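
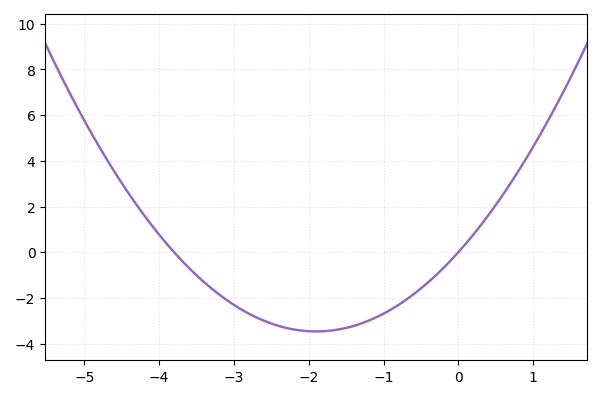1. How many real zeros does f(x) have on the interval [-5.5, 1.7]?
2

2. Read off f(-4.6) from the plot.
3.6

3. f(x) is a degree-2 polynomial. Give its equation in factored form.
y = 0.96(x + 3.8)(x - 0)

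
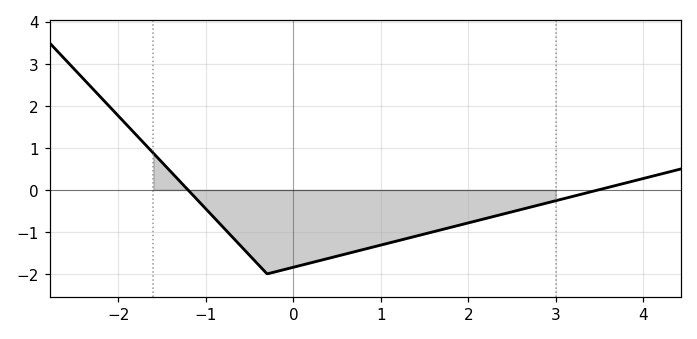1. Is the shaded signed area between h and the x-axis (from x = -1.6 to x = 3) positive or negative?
negative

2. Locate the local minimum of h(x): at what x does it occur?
-0.3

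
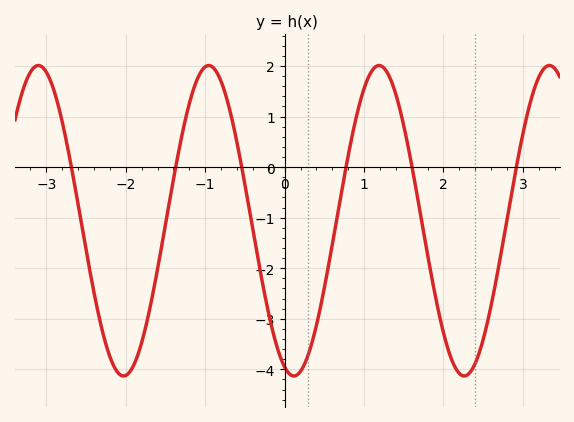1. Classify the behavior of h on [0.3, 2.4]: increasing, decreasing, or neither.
neither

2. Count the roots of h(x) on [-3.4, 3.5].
6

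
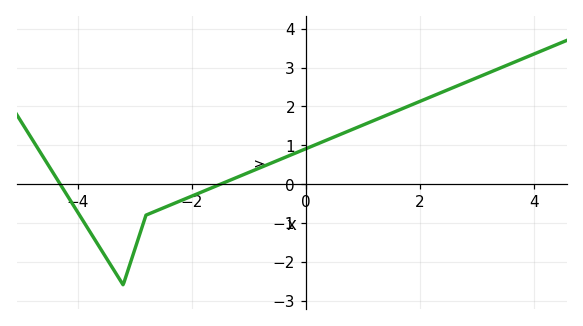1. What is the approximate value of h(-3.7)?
-1.42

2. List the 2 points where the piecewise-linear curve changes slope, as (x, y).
(-3.2, -2.6); (-2.8, -0.8)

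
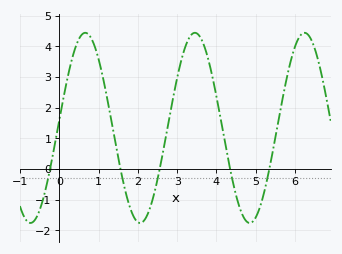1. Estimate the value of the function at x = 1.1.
3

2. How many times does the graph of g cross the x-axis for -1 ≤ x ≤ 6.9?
5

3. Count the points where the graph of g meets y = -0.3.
5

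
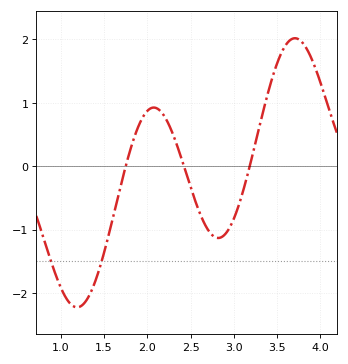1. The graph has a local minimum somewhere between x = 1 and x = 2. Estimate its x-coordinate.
1.19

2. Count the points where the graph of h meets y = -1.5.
2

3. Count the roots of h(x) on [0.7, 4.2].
3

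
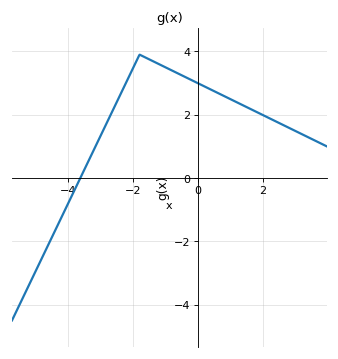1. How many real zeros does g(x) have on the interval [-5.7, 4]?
1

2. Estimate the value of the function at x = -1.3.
3.65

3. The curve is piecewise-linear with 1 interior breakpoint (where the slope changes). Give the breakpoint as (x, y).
(-1.8, 3.9)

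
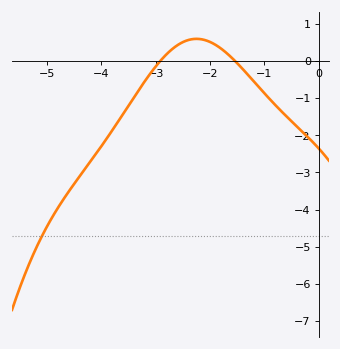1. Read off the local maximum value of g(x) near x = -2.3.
0.6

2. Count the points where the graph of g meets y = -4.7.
1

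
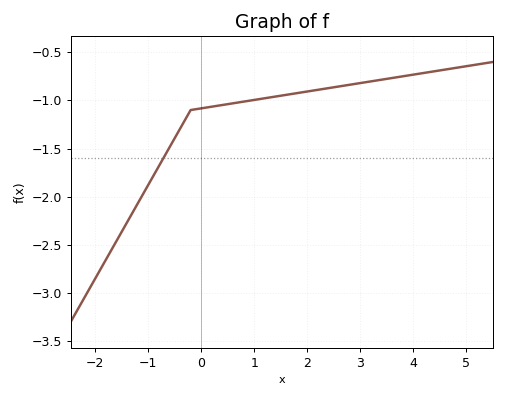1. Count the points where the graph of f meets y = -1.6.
1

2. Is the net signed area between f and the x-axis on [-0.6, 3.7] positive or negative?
negative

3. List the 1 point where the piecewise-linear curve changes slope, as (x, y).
(-0.2, -1.1)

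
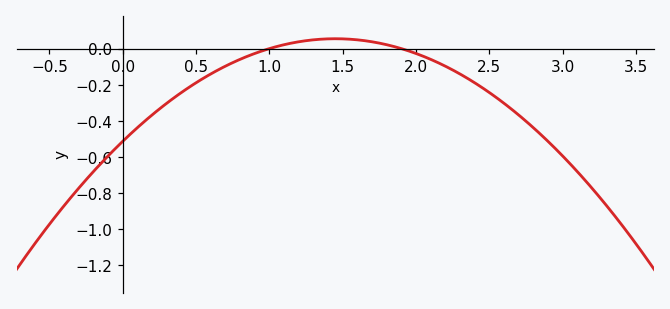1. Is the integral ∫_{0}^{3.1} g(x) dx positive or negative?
negative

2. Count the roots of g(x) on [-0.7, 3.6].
2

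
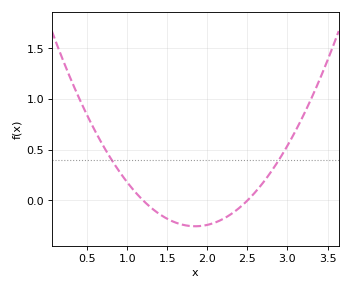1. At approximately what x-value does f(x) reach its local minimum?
1.85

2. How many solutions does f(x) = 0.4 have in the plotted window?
2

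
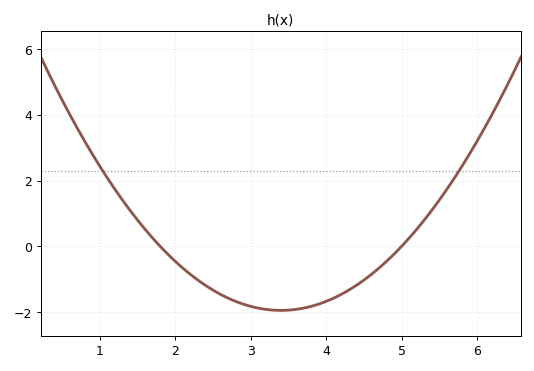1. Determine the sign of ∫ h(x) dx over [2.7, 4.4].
negative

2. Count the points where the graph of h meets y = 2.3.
2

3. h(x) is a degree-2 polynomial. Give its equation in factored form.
y = 0.76(x - 1.8)(x - 5)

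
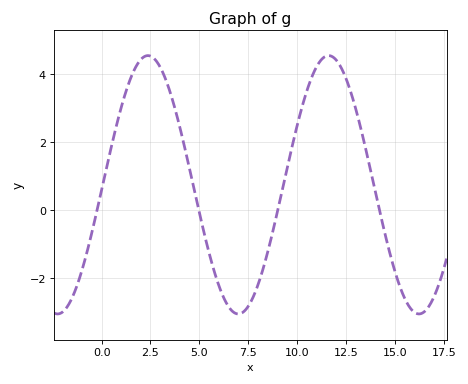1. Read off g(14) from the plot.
0.533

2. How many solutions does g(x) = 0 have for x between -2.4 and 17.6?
4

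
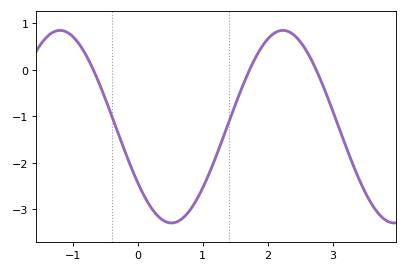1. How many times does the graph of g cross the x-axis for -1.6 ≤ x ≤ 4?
3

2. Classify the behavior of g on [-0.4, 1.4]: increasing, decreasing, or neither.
neither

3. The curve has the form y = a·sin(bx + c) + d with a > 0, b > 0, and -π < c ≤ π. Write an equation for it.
y = 2.07sin(1.8x - 2.5) - 1.22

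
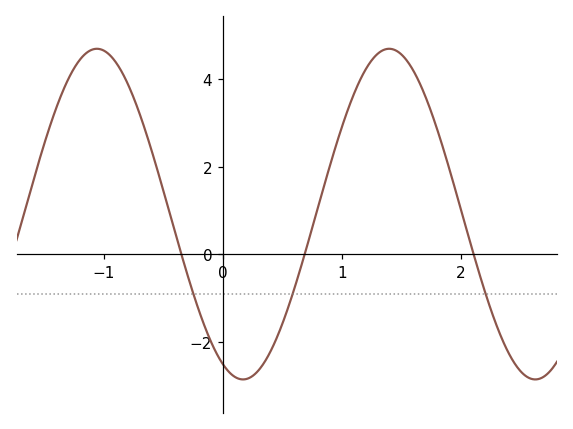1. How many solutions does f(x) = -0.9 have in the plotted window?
3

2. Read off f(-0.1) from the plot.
-2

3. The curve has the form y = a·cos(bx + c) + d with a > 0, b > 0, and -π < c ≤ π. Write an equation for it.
y = 3.78cos(2.6x + 2.7) + 0.92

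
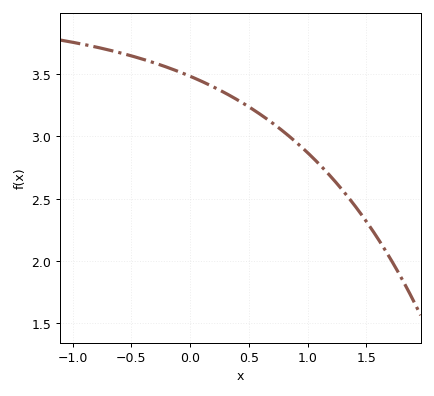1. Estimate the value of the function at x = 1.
2.85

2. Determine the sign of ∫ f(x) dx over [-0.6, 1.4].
positive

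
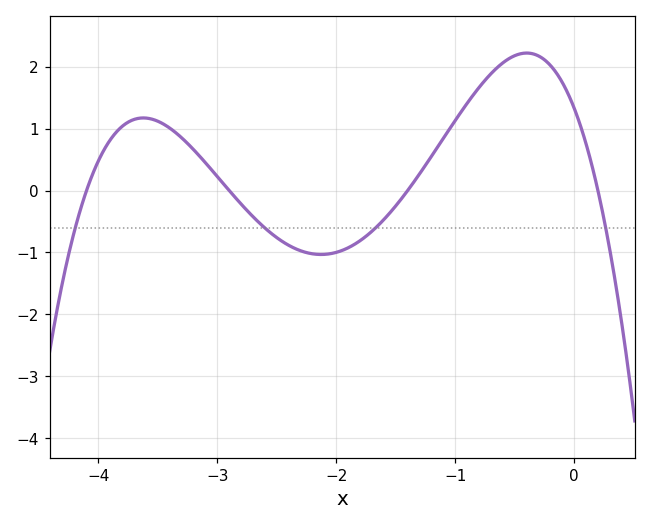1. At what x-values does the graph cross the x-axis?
-4.1, -2.9, -1.4, 0.2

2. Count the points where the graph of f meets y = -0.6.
4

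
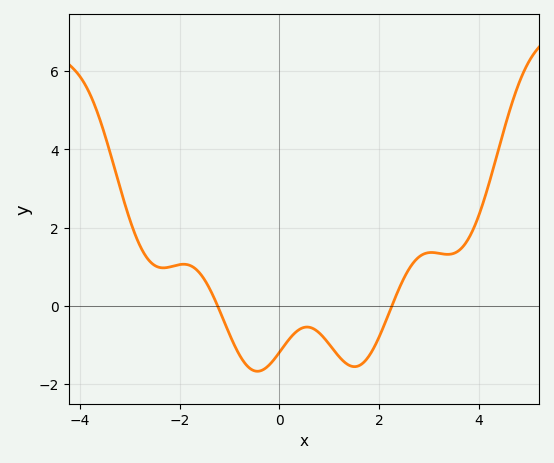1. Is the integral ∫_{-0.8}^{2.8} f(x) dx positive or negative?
negative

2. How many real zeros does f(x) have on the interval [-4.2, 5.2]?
2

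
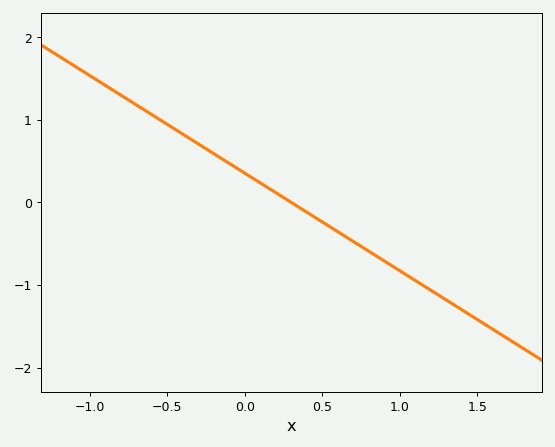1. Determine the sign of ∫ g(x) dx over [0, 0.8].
negative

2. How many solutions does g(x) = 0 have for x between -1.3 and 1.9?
1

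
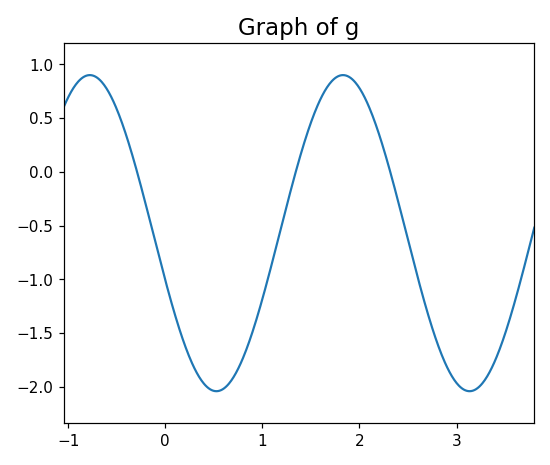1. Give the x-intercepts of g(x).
-0.3, 1.3, 2.3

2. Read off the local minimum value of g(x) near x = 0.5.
-2.05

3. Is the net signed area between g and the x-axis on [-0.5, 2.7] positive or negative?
negative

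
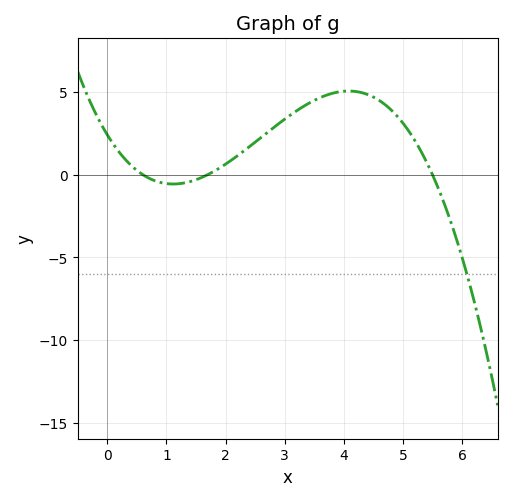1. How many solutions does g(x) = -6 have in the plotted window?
1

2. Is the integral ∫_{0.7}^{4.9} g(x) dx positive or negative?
positive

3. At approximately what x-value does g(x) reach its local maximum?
4.1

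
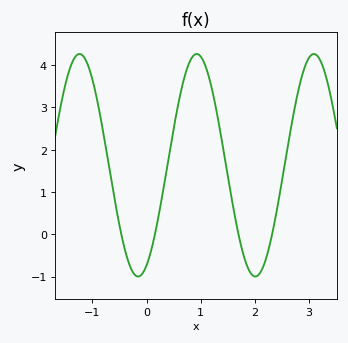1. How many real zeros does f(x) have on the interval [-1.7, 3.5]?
4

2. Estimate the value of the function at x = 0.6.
3.16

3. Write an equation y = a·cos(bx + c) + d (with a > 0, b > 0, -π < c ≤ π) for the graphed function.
y = 2.63cos(2.9x - 2.69) + 1.63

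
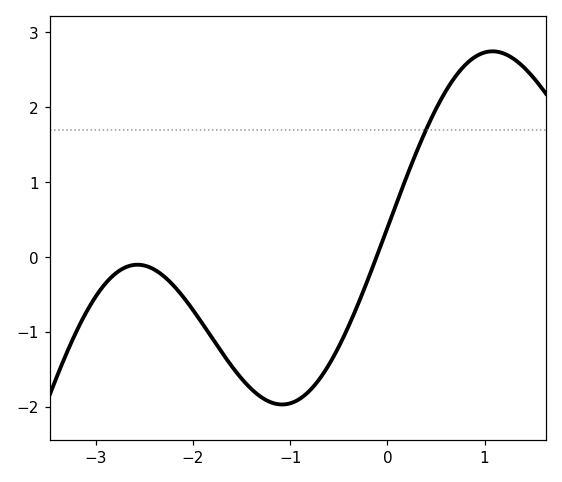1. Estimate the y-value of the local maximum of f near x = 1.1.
2.75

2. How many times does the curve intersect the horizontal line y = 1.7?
1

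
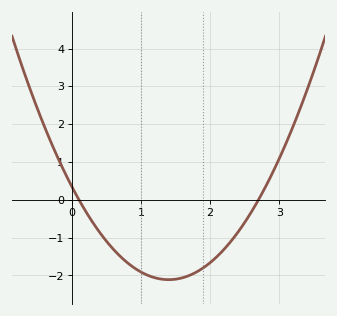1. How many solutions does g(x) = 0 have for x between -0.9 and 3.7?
2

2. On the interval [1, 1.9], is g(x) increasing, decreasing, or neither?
neither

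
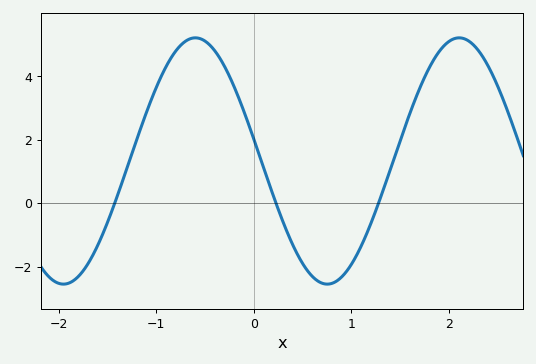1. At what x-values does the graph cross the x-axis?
-1.43, 0.228, 1.28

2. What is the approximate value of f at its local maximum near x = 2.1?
5.21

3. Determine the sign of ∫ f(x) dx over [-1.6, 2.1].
positive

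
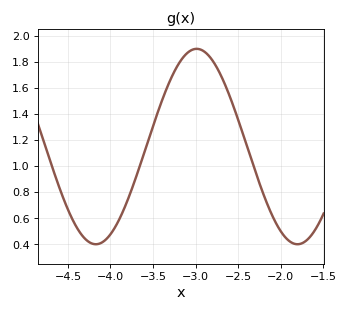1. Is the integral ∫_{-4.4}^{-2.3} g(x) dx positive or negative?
positive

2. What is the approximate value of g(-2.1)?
0.624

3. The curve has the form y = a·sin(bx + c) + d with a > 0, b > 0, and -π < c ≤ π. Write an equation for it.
y = 0.75sin(2.65x - 3.08) + 1.15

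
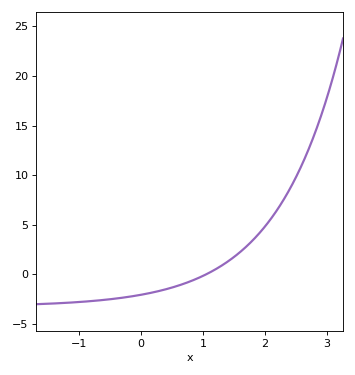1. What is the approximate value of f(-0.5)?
-2.5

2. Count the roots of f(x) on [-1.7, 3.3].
1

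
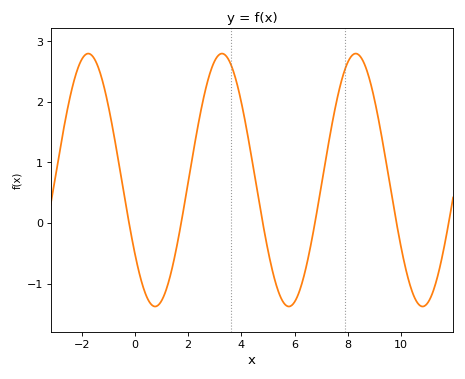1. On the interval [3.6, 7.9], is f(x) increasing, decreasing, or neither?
neither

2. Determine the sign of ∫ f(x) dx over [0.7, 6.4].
positive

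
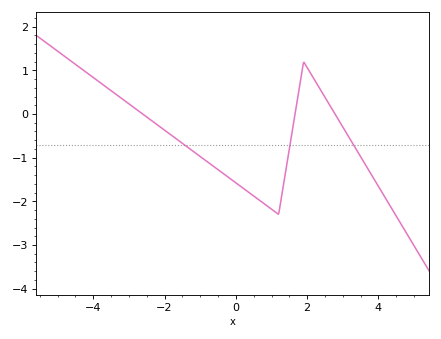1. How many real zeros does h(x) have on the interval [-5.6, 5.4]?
3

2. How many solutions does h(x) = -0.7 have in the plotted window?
3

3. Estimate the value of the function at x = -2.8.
0.113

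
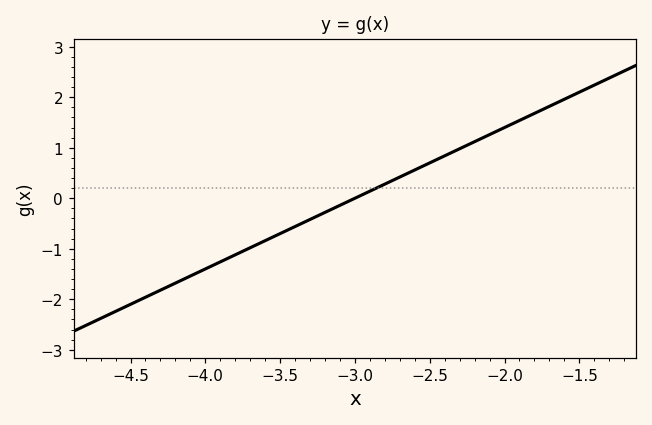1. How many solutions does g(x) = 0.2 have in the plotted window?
1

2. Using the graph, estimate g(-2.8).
0.3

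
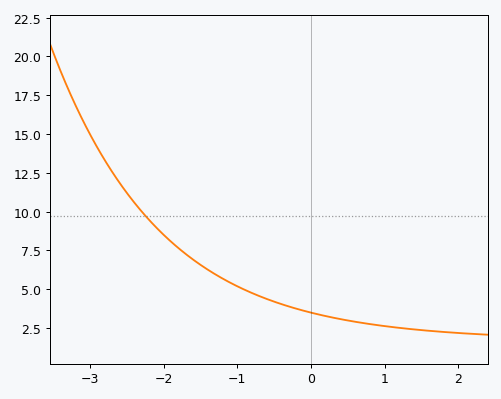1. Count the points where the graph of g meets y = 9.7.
1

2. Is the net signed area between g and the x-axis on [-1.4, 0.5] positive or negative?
positive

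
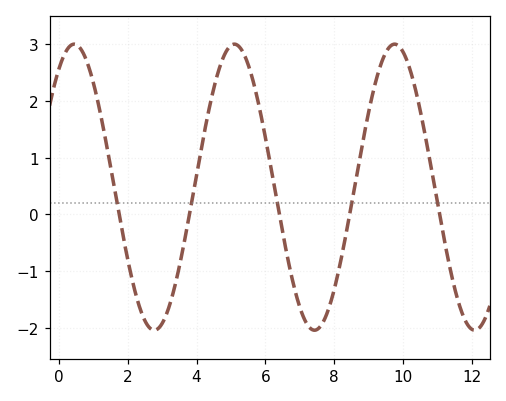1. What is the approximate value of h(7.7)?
-1.87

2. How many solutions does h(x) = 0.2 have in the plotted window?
5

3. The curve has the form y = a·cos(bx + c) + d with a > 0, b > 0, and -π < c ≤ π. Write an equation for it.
y = 2.52cos(1.35x - 0.6) + 0.48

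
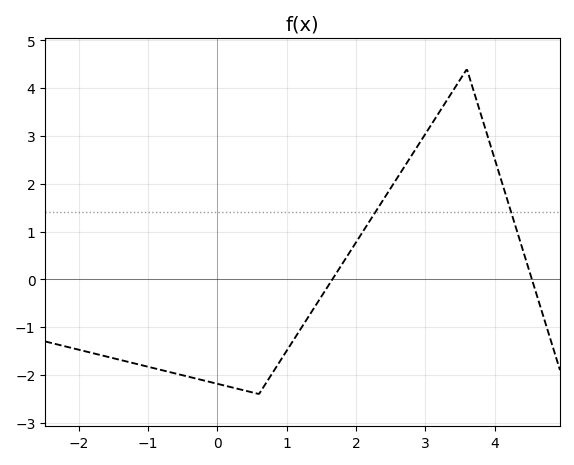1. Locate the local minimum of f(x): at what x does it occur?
0.598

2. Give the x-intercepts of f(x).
1.66, 4.54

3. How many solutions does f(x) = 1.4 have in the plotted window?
2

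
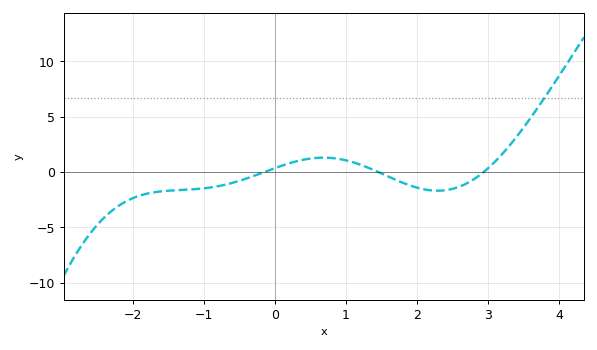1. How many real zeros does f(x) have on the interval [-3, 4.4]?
3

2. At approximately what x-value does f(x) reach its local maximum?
0.7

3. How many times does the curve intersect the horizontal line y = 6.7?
1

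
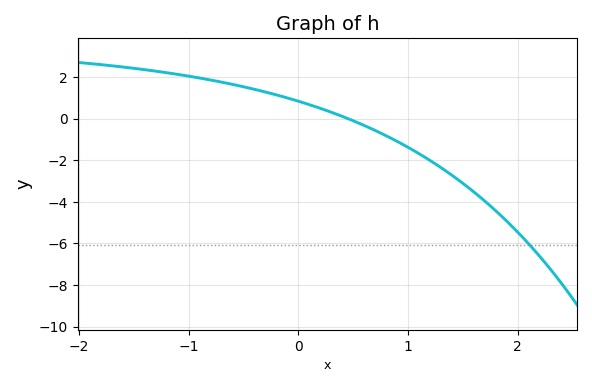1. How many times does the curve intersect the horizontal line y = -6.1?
1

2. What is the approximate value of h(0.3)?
0.4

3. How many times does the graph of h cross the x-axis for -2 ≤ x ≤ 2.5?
1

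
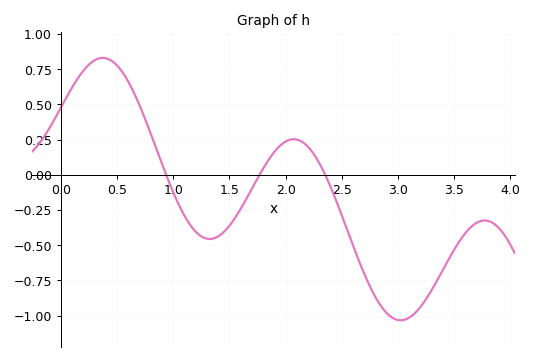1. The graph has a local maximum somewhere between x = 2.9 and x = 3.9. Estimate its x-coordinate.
3.8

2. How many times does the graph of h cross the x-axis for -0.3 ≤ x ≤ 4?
3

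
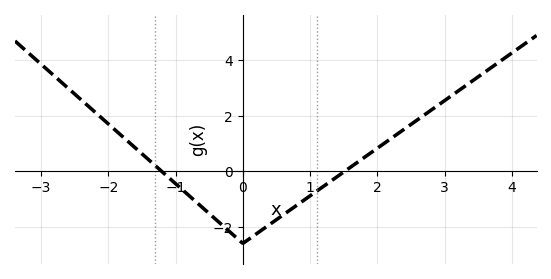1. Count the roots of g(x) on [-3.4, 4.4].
2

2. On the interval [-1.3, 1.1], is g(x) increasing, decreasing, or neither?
neither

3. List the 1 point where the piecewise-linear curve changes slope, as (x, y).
(0, -2.6)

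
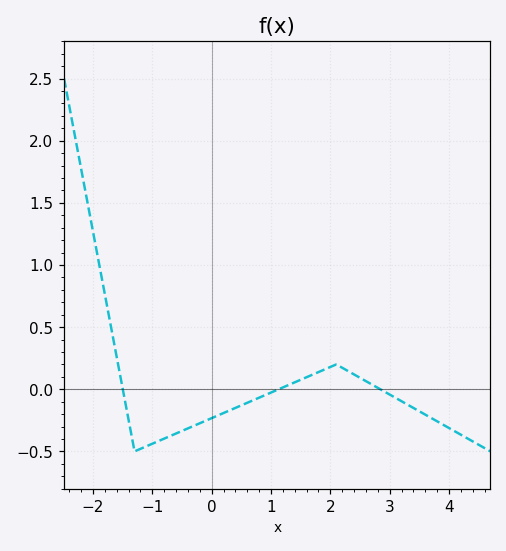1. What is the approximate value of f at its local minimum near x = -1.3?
-0.5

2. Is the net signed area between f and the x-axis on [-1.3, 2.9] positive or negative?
negative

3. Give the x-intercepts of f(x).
-1.5, 1.13, 2.84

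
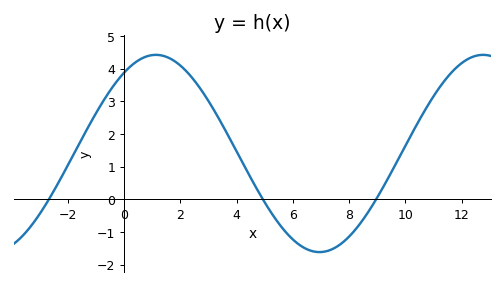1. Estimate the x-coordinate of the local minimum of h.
7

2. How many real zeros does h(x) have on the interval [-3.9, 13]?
3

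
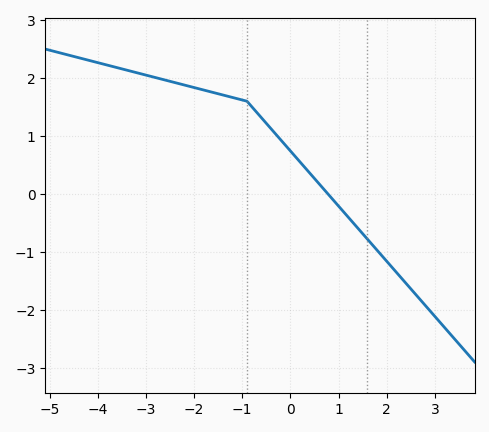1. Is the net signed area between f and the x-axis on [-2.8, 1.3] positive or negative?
positive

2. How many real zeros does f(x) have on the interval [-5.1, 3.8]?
1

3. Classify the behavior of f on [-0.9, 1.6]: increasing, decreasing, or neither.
decreasing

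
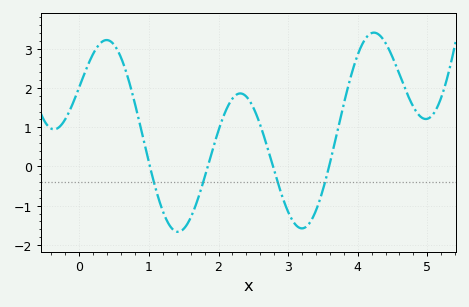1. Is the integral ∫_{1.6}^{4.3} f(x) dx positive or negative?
positive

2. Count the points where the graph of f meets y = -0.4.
4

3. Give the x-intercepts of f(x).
1.01, 1.85, 2.78, 3.59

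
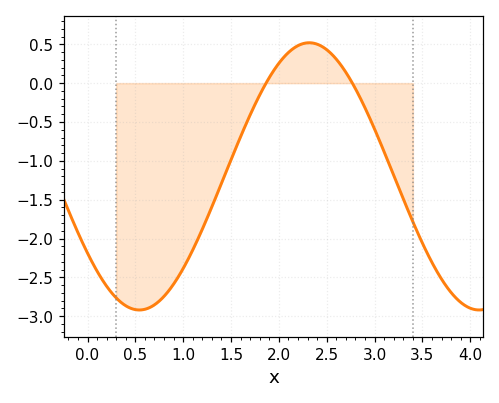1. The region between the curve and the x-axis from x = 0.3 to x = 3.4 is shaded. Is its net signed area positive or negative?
negative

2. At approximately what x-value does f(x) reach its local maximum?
2.3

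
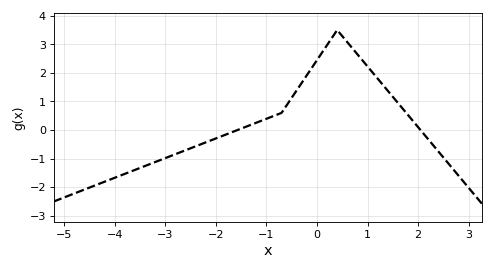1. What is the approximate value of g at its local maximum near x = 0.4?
3.5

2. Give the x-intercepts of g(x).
-1.6, 2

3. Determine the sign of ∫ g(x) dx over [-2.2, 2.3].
positive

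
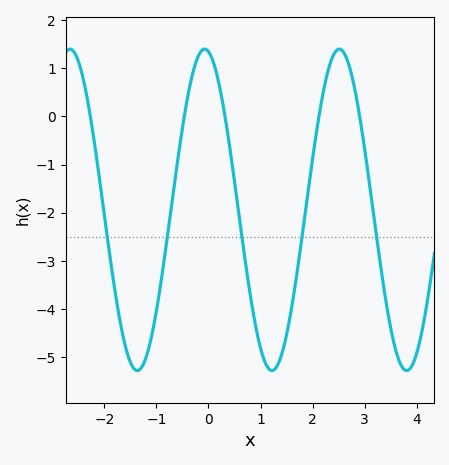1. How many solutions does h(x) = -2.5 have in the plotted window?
5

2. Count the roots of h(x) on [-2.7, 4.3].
5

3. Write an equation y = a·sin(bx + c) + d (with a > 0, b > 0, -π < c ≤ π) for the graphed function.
y = 3.34sin(2.4x + 1.8) - 1.94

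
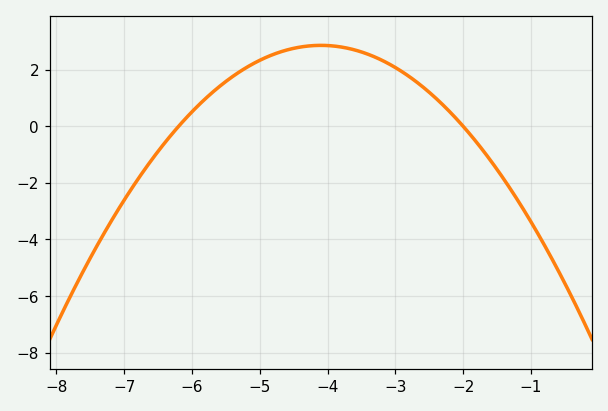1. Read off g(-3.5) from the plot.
2.63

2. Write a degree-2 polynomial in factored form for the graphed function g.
y = -0.65(x + 6.2)(x + 2)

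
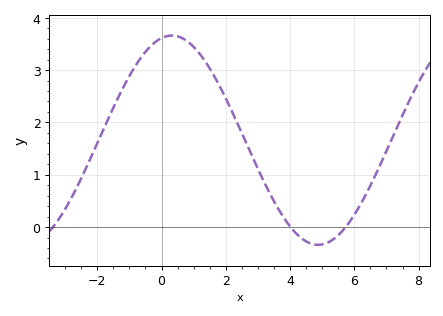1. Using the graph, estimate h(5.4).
-0.209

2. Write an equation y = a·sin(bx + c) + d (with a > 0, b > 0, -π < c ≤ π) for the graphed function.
y = 2sin(0.69x + 1.35) + 1.66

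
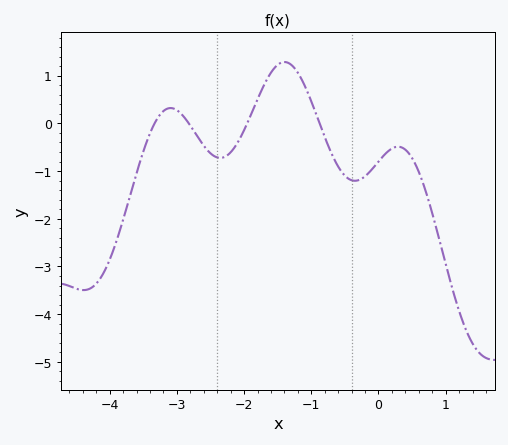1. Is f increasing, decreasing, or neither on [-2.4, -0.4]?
neither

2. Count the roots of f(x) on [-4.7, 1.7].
4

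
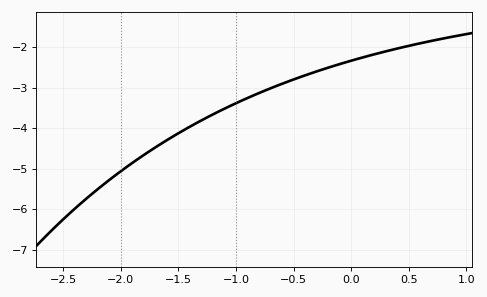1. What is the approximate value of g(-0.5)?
-2.79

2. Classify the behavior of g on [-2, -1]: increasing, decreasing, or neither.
increasing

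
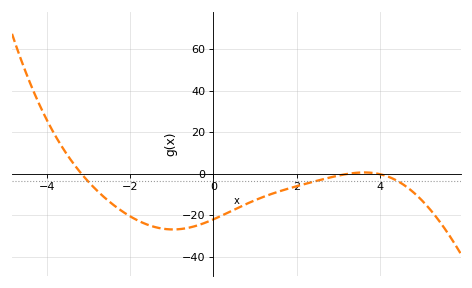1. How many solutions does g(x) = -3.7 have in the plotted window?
3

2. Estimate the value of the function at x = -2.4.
-15.1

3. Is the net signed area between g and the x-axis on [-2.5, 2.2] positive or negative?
negative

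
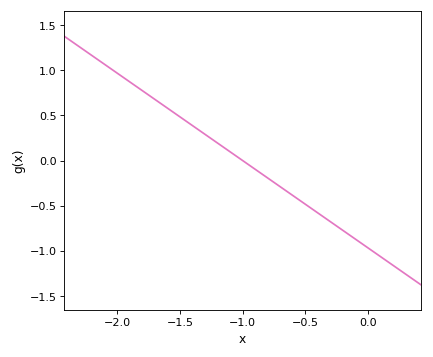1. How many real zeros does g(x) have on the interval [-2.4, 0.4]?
1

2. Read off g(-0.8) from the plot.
-0.194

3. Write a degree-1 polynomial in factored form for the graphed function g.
y = -0.97(x + 1)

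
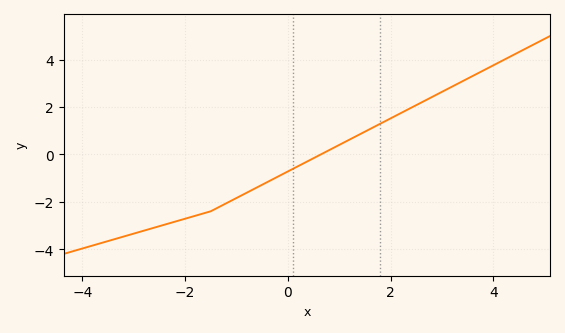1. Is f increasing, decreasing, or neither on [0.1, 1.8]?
increasing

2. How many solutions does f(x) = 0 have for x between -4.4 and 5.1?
1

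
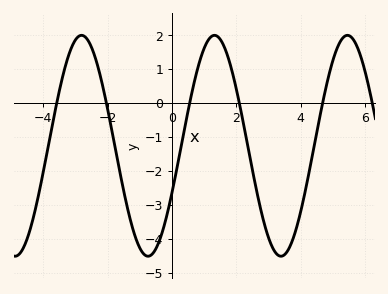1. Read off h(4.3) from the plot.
-1.9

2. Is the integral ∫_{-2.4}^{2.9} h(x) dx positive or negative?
negative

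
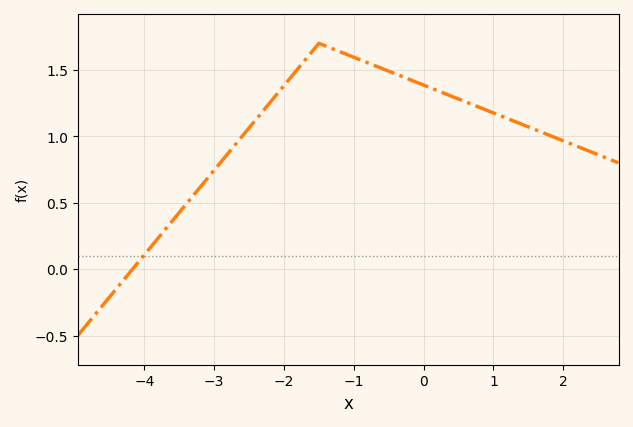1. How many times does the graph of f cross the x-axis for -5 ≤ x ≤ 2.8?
1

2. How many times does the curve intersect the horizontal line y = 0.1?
1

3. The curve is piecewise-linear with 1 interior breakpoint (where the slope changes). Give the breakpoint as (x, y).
(-1.5, 1.7)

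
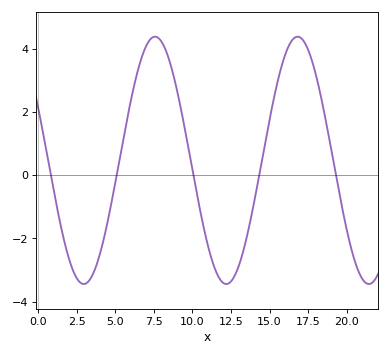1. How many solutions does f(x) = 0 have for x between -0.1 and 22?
5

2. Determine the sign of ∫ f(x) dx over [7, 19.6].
positive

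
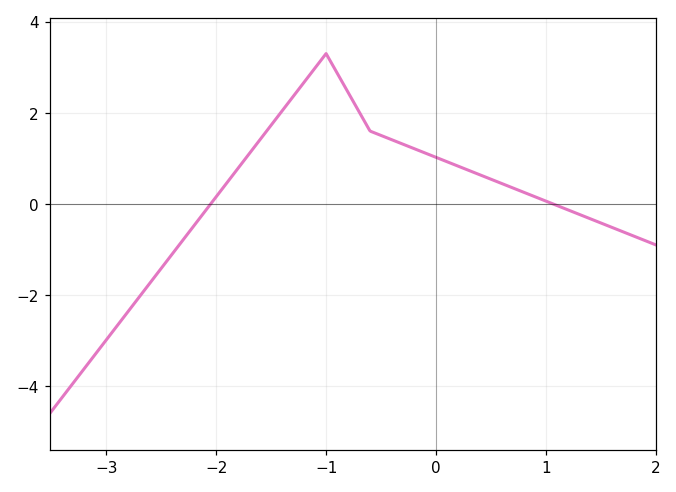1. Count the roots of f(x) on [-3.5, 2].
2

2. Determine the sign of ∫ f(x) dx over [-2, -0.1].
positive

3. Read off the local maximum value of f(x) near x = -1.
3.3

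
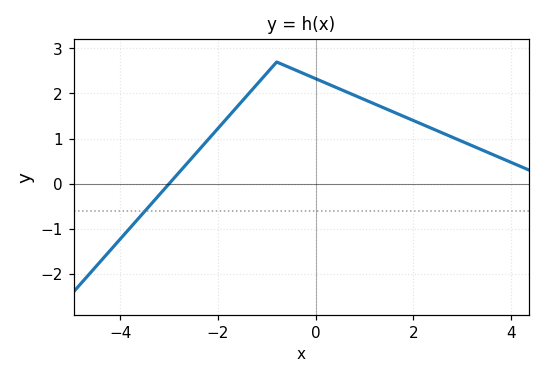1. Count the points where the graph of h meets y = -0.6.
1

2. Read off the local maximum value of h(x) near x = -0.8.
2.7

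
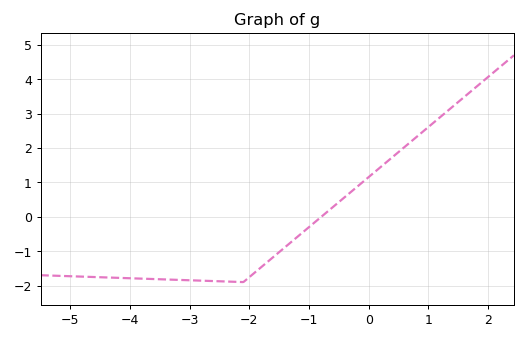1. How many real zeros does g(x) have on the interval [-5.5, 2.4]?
1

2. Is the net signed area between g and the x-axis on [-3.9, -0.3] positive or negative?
negative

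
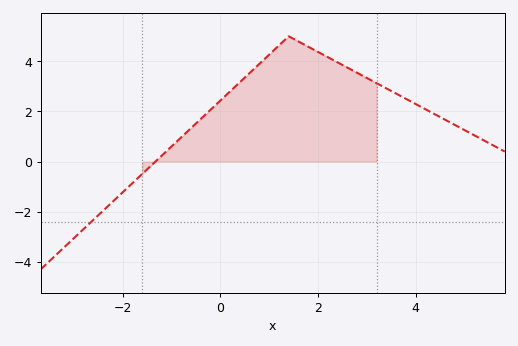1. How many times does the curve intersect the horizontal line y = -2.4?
1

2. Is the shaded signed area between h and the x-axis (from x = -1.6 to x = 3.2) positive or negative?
positive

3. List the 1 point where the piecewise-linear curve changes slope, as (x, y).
(1.4, 5)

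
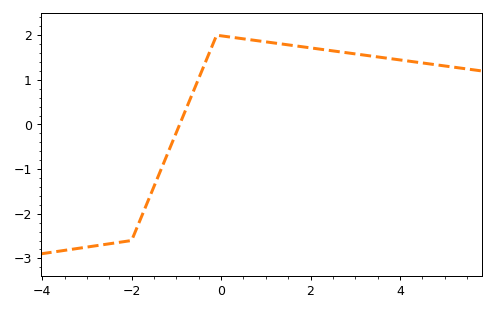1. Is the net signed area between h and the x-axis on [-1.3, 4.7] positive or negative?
positive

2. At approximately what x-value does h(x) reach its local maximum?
-0.096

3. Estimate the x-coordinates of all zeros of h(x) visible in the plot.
-0.926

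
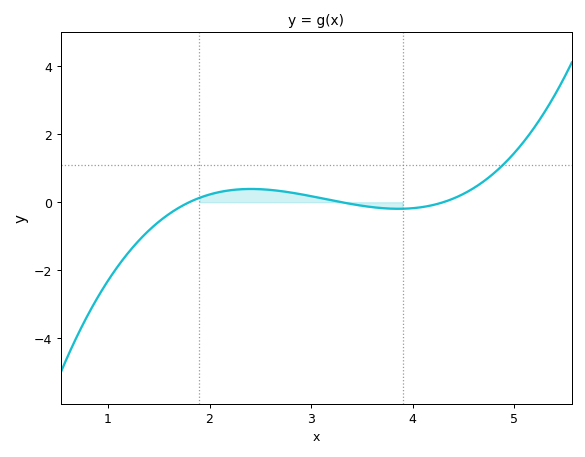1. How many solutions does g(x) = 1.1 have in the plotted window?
1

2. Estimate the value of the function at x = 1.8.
0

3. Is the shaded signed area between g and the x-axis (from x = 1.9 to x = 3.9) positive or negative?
positive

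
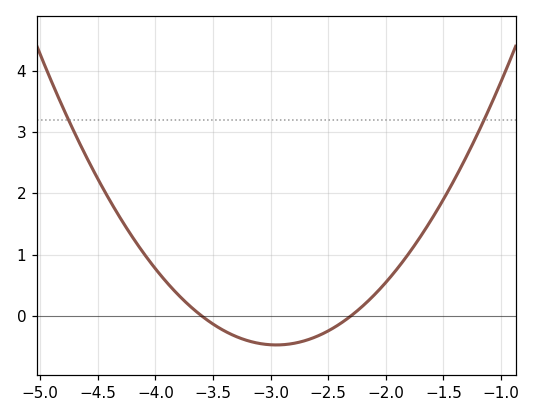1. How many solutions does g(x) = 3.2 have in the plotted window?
2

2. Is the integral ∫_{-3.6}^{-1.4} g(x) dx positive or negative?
positive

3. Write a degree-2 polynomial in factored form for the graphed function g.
y = 1.13(x + 3.6)(x + 2.3)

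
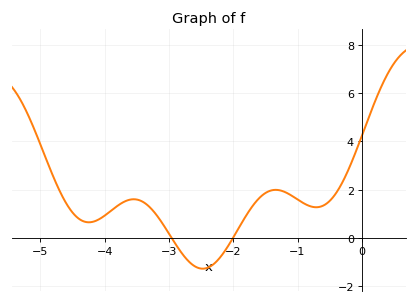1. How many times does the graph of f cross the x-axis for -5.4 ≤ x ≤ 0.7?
2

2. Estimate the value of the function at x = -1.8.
0.92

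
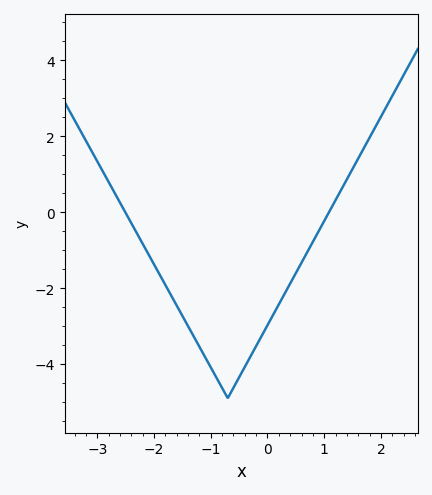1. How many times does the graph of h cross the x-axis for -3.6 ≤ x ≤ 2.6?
2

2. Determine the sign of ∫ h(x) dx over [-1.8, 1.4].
negative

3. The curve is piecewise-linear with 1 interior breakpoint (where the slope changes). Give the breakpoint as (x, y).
(-0.7, -4.9)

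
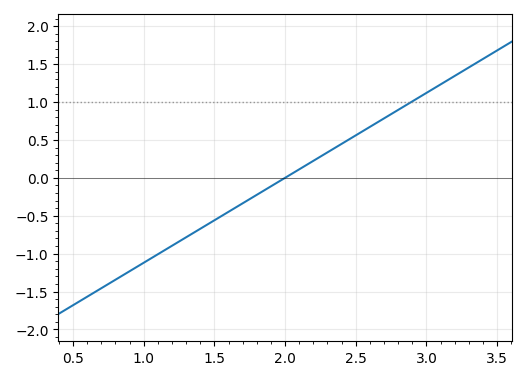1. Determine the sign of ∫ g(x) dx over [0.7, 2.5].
negative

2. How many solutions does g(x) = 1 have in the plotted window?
1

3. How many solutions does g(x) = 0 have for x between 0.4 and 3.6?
1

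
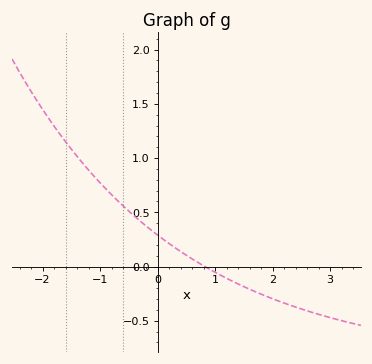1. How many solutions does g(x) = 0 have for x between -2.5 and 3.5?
1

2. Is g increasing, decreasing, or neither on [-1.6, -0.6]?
decreasing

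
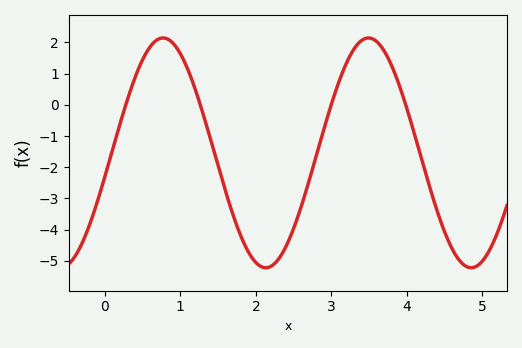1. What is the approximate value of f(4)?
-0.127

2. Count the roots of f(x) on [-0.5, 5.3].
4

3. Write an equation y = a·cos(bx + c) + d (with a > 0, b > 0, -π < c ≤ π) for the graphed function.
y = 3.68cos(2.31x - 1.78) - 1.54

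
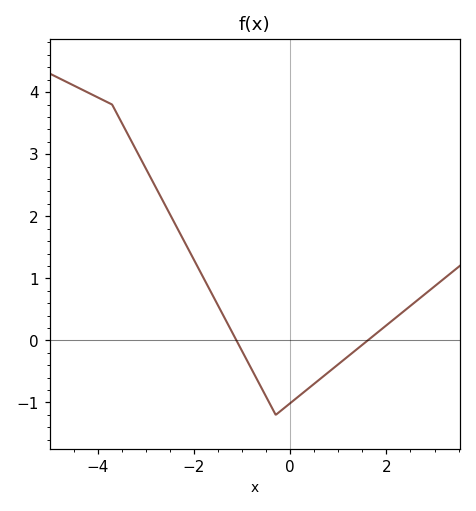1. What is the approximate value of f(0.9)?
-0.447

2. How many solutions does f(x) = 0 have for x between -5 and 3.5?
2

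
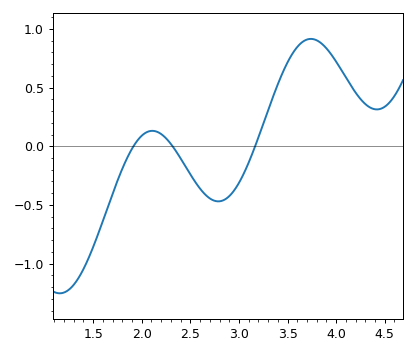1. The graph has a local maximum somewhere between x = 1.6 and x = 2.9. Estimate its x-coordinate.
2.11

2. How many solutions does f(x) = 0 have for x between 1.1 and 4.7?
3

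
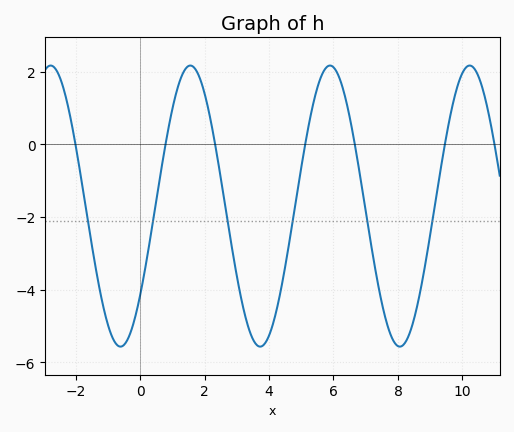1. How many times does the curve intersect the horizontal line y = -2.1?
6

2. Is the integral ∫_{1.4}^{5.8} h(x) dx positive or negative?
negative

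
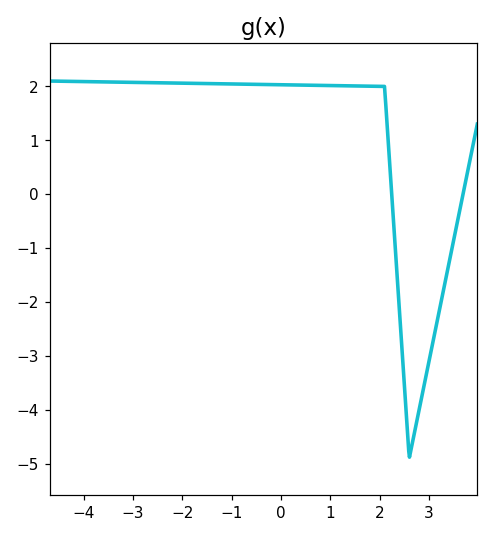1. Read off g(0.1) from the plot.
2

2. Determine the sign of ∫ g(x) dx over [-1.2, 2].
positive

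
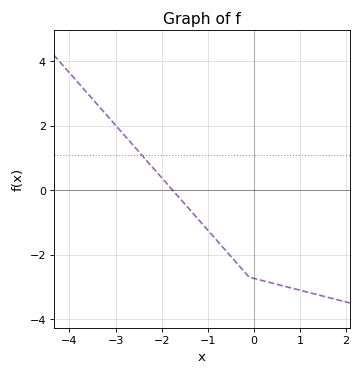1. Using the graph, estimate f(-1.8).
0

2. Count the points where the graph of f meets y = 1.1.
1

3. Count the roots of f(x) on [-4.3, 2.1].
1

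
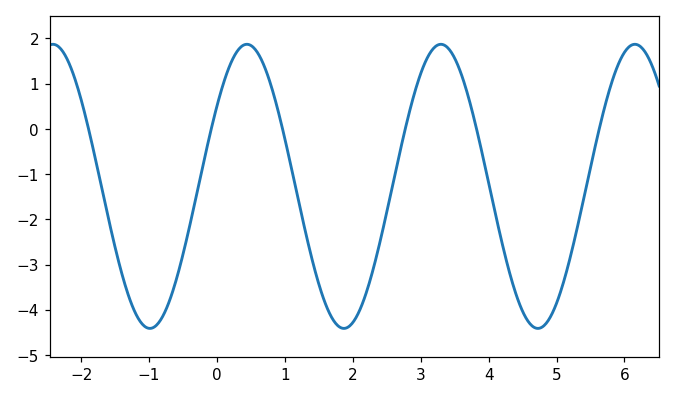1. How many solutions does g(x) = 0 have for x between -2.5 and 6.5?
6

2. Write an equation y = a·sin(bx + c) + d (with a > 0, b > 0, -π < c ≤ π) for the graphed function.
y = 3.14sin(2.2x + 0.6) - 1.27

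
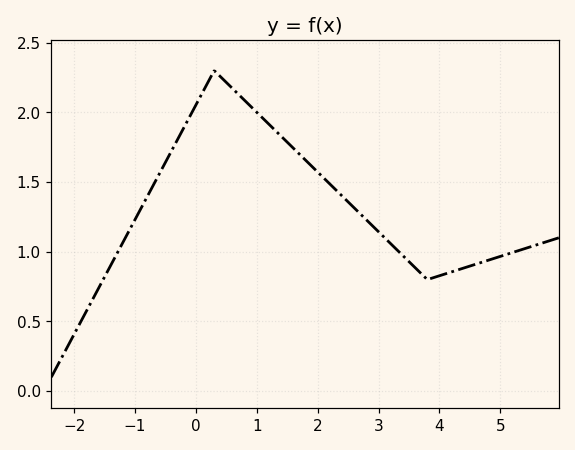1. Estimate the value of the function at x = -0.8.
1.4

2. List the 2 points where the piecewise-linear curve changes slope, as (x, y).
(0.3, 2.3); (3.8, 0.8)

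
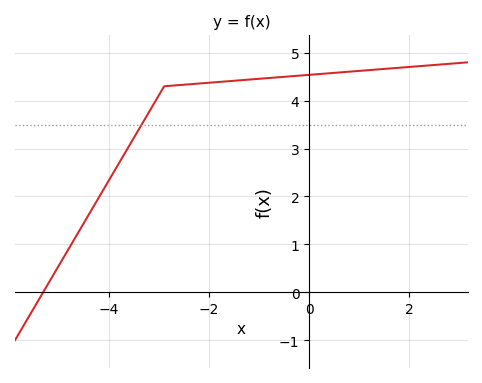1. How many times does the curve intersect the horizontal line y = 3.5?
1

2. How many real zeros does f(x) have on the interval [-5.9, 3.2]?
1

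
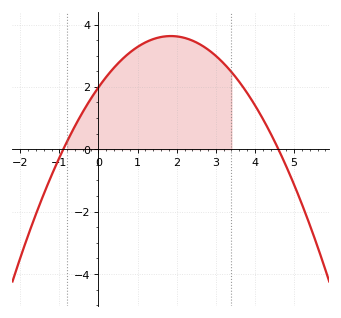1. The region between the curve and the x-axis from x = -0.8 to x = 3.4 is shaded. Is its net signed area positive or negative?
positive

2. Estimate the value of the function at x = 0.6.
2.88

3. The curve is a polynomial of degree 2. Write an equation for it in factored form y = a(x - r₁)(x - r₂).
y = -0.48(x + 0.9)(x - 4.6)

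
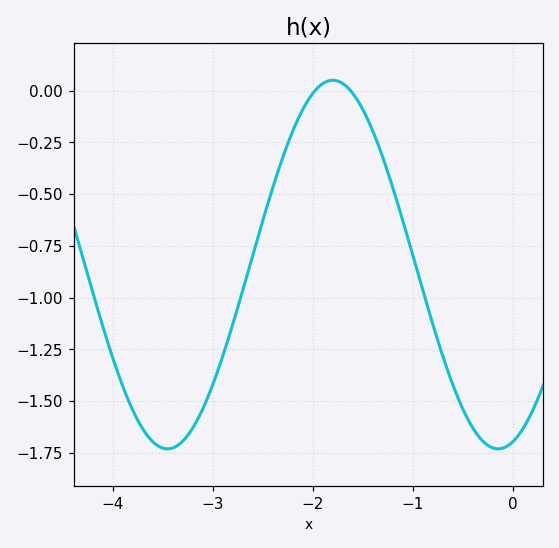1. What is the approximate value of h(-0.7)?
-1.28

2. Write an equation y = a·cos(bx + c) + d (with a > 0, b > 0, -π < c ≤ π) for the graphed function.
y = 0.89cos(1.9x - 2.86) - 0.84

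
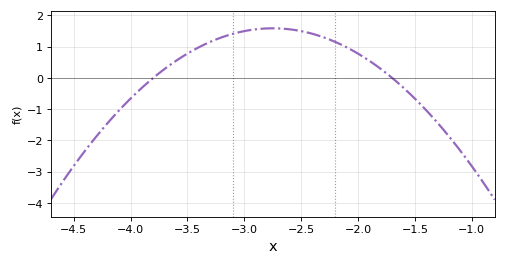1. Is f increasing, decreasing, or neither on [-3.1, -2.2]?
neither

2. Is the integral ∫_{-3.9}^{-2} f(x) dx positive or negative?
positive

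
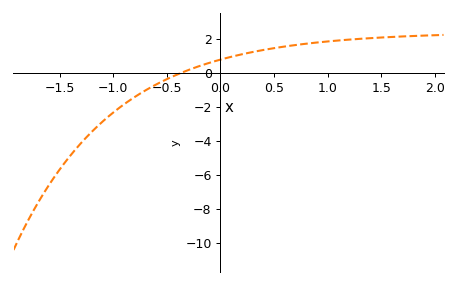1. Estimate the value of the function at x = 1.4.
2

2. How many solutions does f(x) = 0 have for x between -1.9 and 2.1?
1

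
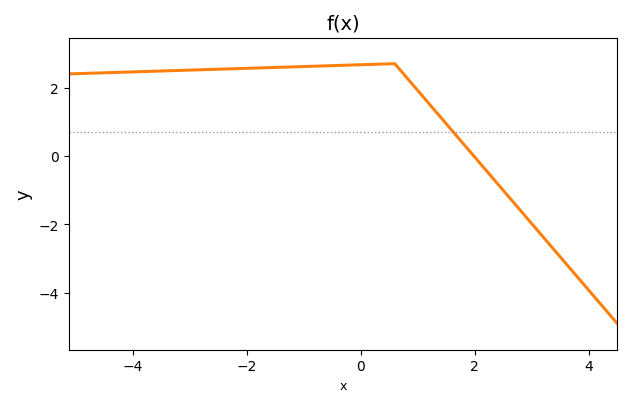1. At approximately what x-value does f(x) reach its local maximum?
0.6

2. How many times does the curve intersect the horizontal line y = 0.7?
1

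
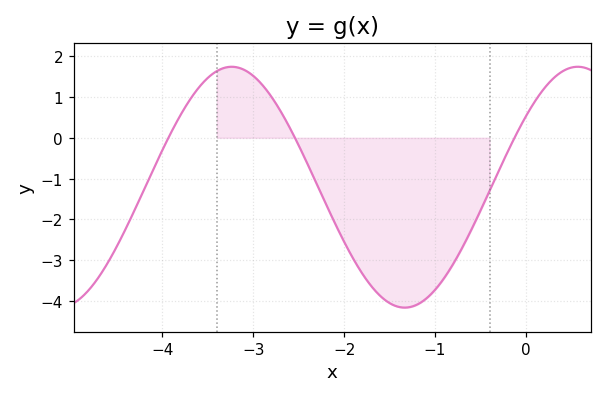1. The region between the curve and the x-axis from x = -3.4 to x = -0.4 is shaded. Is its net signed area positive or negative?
negative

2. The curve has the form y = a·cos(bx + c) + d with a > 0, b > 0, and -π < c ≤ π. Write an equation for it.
y = 2.95cos(1.6x - 0.94) - 1.21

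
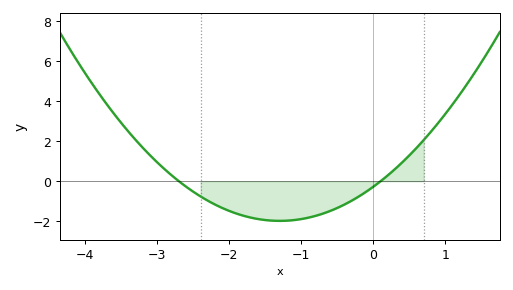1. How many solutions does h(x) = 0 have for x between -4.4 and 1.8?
2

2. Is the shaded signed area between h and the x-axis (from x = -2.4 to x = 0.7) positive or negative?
negative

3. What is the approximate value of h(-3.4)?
2.47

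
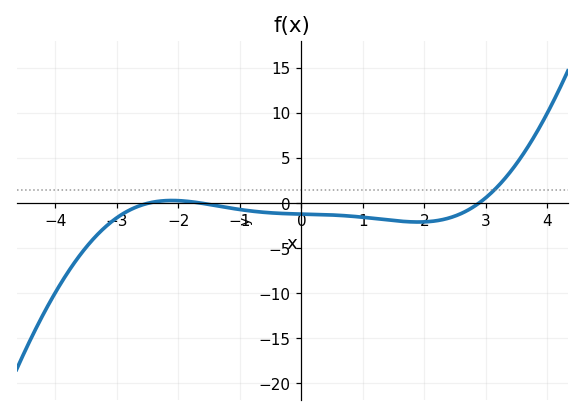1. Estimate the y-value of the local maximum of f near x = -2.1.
0.271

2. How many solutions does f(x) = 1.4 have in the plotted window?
1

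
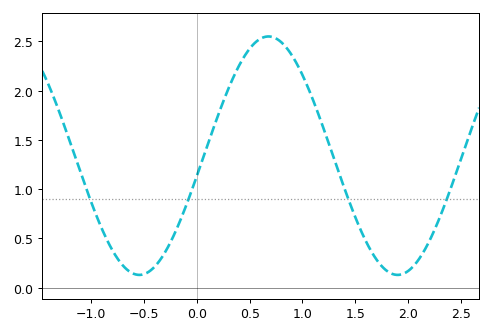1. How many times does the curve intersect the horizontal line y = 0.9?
4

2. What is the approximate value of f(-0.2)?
0.55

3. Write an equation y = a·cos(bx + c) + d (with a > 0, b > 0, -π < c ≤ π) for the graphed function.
y = 1.21cos(2.6x - 1.7) + 1.34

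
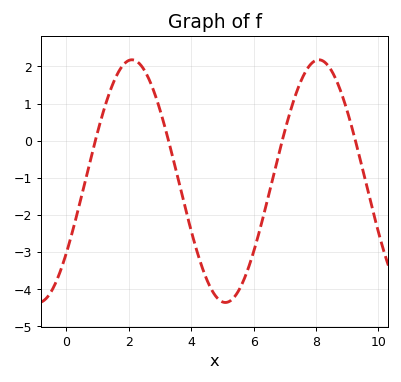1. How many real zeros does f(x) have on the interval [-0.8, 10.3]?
4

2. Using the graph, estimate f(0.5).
-1.46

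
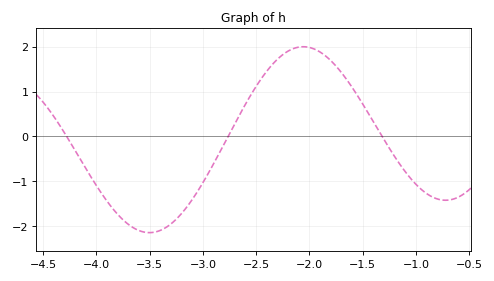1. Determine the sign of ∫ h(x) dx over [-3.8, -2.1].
negative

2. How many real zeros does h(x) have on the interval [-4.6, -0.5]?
3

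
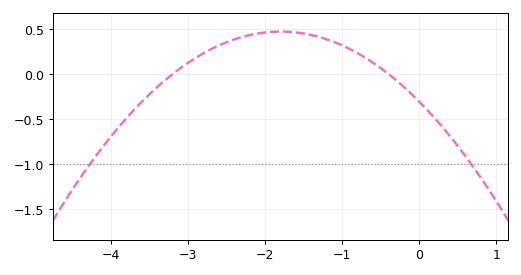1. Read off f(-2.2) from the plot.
0.45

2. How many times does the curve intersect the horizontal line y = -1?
2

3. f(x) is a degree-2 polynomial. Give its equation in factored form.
y = -0.24(x + 3.2)(x + 0.4)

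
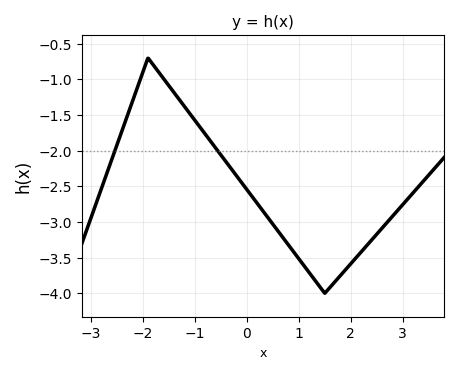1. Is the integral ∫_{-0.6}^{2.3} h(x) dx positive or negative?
negative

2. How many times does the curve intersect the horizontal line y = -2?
2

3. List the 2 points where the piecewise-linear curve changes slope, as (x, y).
(-1.9, -0.7); (1.5, -4)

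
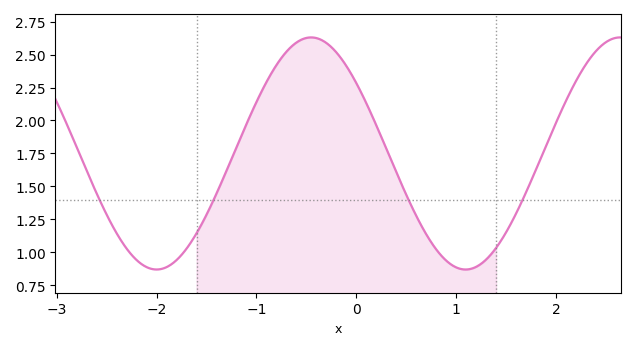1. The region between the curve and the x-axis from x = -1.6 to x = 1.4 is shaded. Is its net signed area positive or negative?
positive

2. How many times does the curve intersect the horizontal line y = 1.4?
4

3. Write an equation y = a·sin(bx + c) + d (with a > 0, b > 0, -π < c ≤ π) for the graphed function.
y = 0.88sin(2x + 2.5) + 1.75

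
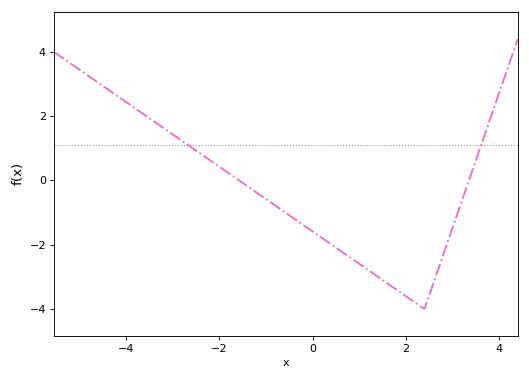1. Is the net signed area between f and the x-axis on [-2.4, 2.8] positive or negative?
negative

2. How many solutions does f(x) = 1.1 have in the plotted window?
2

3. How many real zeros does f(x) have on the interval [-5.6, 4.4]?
2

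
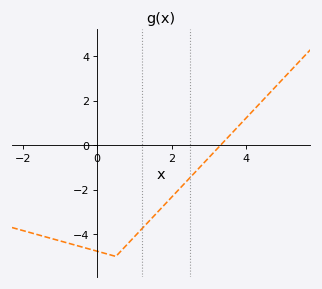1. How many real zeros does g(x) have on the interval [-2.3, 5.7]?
1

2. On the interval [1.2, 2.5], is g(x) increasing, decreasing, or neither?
increasing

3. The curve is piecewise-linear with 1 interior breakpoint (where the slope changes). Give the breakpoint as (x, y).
(0.5, -5)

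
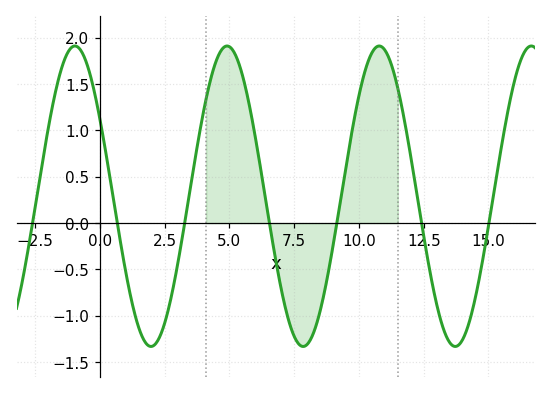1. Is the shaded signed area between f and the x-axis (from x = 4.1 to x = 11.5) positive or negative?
positive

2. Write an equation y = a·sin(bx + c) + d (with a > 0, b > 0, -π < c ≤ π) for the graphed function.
y = 1.62sin(1.07x + 2.6) + 0.29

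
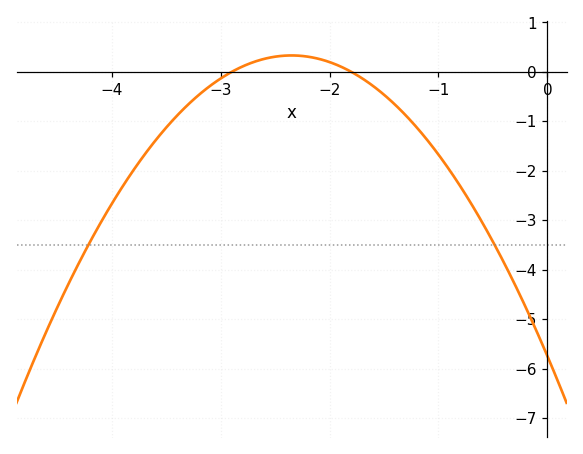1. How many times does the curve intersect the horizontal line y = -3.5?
2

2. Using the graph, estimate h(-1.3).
-0.88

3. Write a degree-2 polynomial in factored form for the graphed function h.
y = -1.1(x + 2.9)(x + 1.8)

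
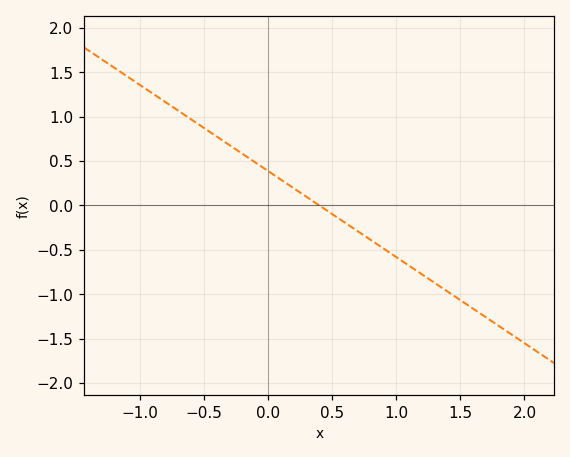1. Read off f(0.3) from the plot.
0.097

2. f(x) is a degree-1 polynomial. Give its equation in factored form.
y = -0.97(x - 0.4)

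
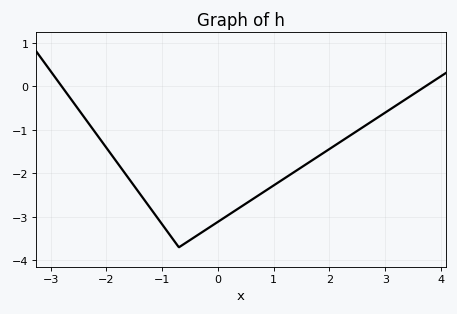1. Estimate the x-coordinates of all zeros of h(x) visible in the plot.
-2.8, 3.72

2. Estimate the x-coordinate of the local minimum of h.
-0.699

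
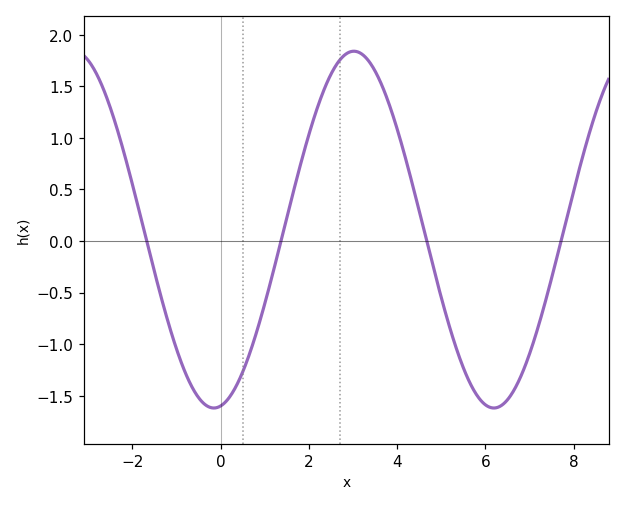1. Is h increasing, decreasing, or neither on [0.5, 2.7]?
increasing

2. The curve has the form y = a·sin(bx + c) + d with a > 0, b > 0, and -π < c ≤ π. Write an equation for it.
y = 1.73sin(0.99x - 1.42) + 0.11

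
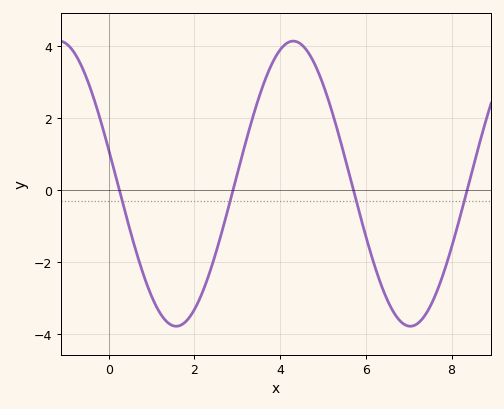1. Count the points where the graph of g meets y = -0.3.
4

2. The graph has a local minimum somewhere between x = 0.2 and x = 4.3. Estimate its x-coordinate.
1.6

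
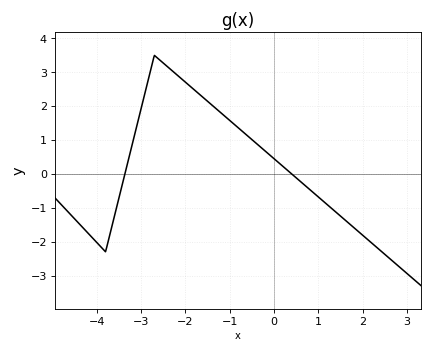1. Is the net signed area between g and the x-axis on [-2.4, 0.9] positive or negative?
positive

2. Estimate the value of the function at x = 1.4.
-1.1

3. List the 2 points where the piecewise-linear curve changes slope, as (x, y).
(-3.8, -2.3); (-2.7, 3.5)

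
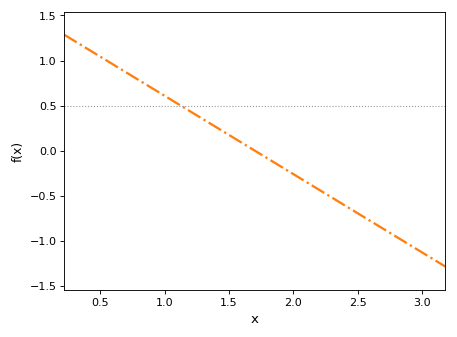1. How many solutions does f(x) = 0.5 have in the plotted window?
1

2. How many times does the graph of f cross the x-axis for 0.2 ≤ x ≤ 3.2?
1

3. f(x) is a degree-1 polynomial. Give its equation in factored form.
y = -0.87(x - 1.7)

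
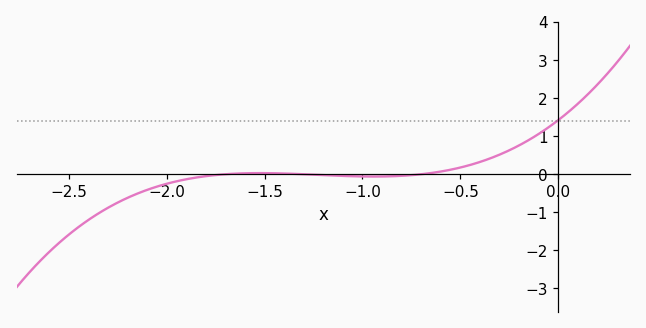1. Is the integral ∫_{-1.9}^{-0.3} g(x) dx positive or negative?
positive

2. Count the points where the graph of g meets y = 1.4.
1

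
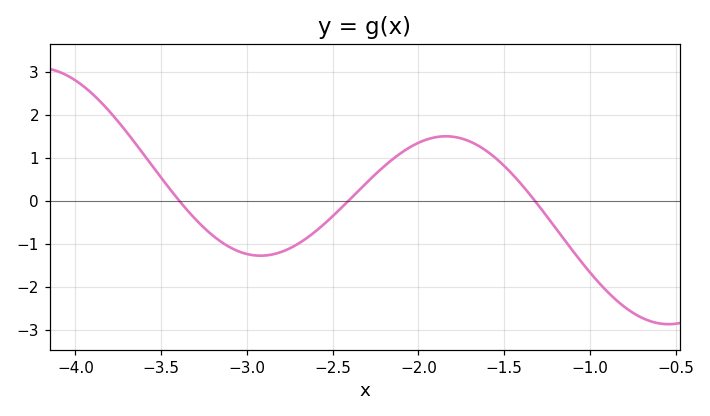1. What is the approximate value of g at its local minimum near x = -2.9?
-1.27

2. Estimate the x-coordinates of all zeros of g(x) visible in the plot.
-3.39, -2.41, -1.32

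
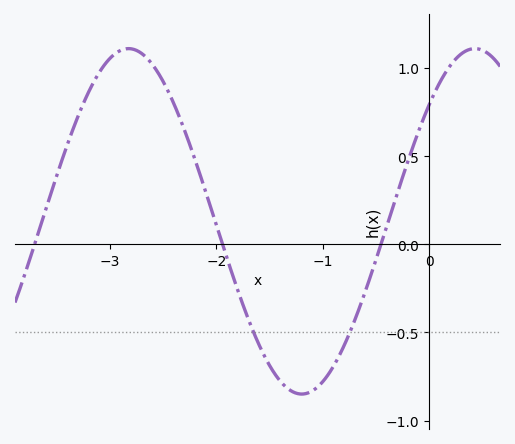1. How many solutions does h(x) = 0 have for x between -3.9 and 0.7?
3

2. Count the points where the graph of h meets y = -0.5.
2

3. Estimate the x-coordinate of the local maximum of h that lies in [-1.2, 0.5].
0.4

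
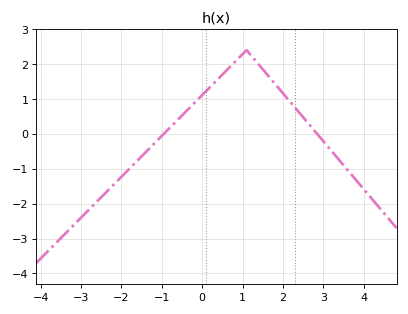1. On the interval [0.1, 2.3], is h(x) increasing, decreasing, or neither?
neither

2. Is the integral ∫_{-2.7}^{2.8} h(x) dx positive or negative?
positive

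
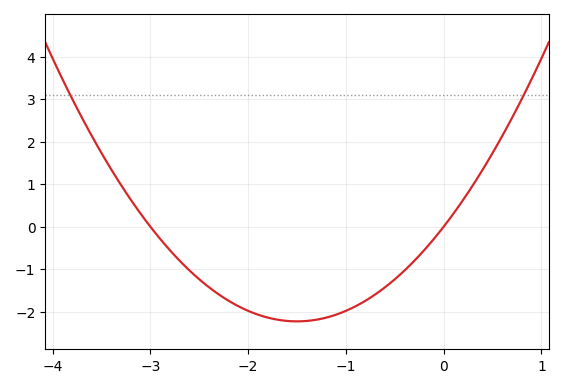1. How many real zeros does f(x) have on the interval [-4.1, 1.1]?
2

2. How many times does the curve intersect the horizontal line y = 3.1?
2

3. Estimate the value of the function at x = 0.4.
1.3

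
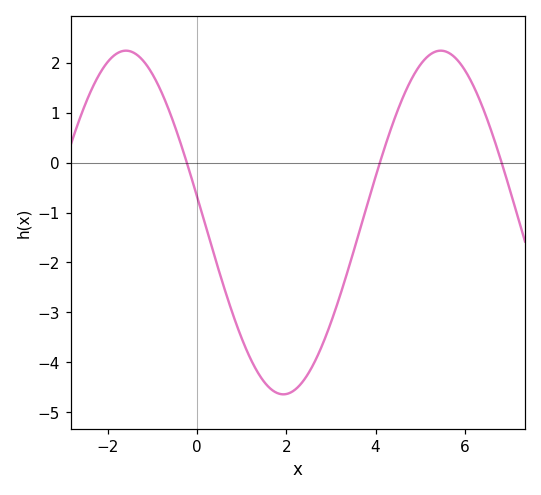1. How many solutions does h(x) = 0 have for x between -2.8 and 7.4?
3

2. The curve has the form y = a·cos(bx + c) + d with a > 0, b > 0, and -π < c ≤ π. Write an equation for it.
y = 3.44cos(0.89x + 1.42) - 1.2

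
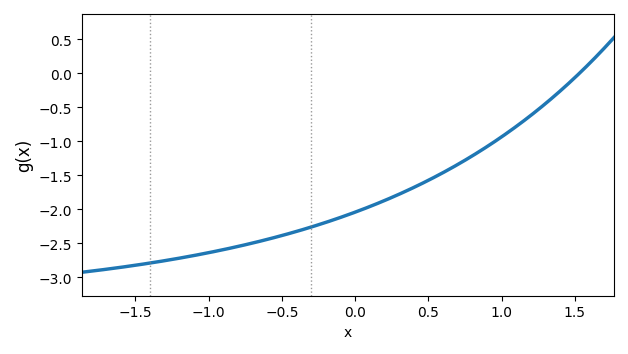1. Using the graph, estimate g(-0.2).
-2.19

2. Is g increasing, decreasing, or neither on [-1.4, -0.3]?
increasing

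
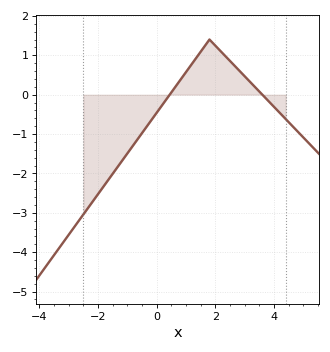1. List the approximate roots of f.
0.445, 3.6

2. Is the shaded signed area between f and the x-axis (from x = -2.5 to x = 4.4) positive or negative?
negative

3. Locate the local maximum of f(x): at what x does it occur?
1.8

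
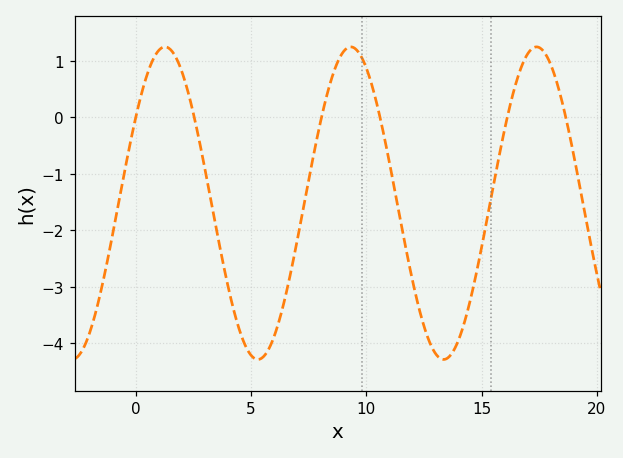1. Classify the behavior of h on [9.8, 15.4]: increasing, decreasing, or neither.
neither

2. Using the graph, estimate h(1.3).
1.25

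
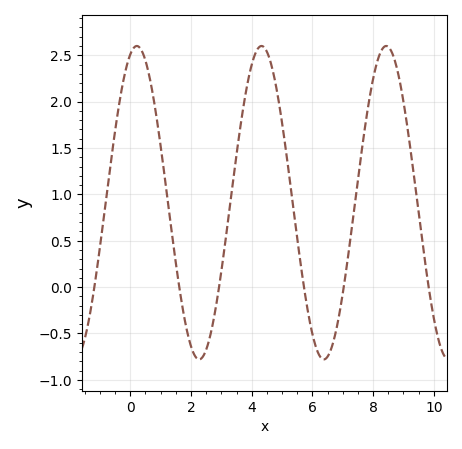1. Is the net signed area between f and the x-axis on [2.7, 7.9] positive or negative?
positive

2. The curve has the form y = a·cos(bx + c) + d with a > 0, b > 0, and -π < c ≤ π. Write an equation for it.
y = 1.69cos(1.53x - 0.332) + 0.91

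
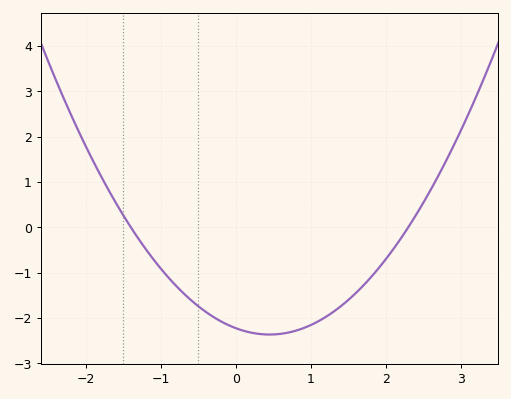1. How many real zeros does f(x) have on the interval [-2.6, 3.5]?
2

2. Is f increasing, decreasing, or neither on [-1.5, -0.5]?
decreasing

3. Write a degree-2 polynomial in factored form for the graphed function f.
y = 0.69(x + 1.4)(x - 2.3)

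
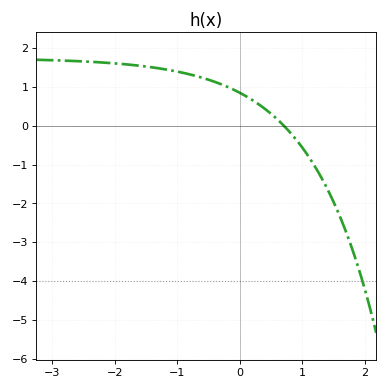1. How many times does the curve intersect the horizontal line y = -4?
1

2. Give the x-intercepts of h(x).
0.7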